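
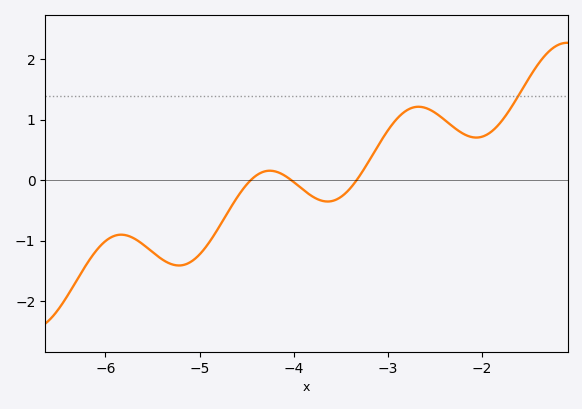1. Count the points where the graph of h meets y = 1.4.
1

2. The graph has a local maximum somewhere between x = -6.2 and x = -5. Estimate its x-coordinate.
-5.83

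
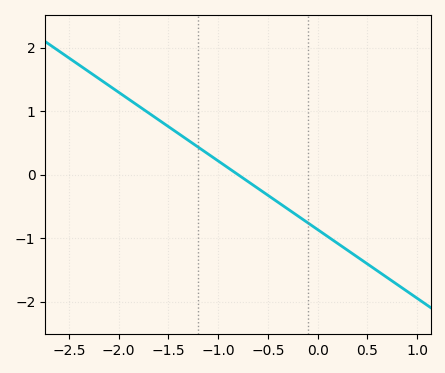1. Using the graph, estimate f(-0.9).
0.1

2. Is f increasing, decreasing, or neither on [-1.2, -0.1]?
decreasing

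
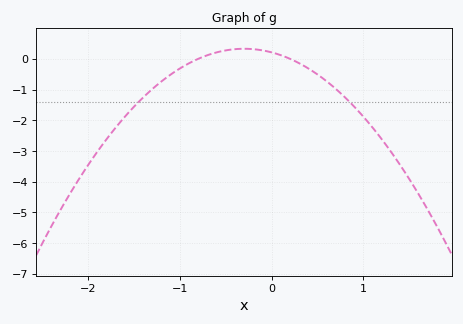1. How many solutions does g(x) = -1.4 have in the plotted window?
2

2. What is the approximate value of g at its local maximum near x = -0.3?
0.328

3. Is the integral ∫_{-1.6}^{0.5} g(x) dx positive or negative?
negative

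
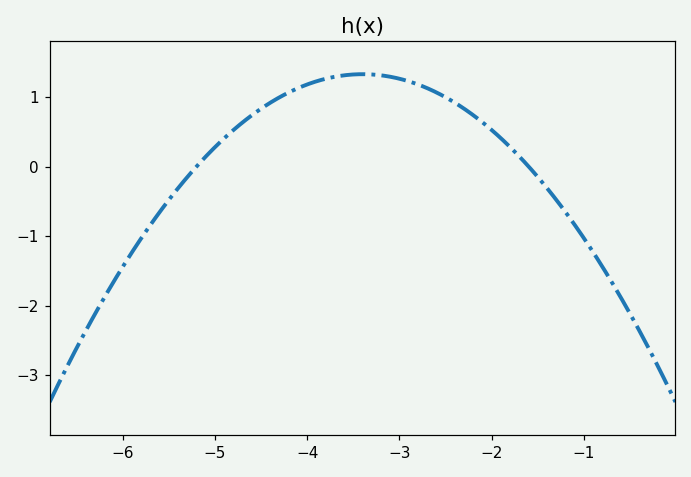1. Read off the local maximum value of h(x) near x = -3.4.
1.33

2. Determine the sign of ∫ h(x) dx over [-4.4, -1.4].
positive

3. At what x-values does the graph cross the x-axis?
-5.2, -1.6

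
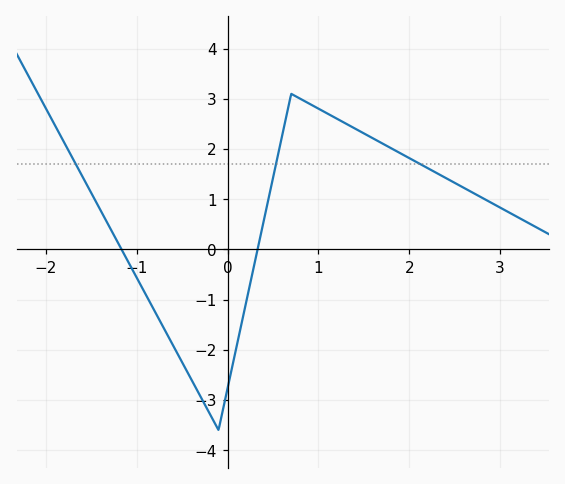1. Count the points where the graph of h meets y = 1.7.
3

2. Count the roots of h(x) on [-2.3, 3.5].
2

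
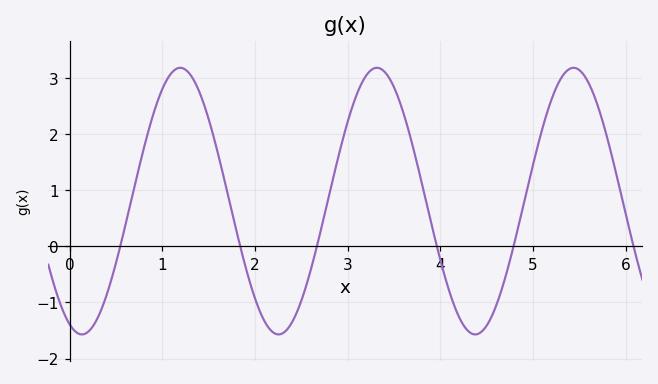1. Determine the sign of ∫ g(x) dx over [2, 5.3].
positive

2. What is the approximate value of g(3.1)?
2.72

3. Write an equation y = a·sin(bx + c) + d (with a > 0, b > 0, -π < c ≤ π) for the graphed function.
y = 2.38sin(2.96x - 1.96) + 0.81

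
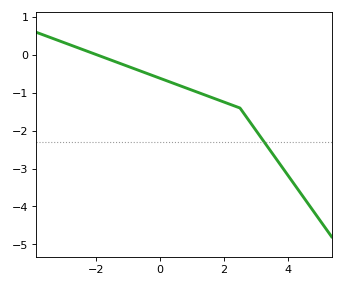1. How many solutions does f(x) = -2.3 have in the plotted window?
1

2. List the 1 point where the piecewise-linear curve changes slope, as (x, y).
(2.5, -1.4)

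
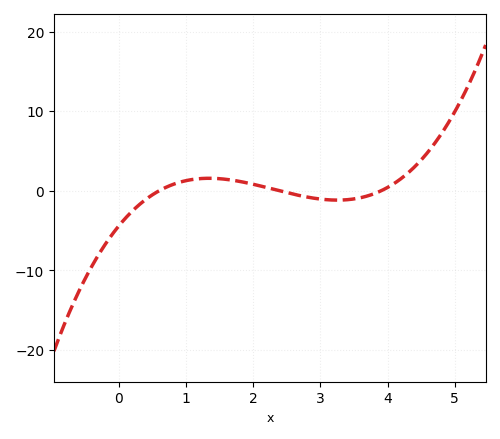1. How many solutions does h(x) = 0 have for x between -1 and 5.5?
3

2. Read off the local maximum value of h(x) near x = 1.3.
2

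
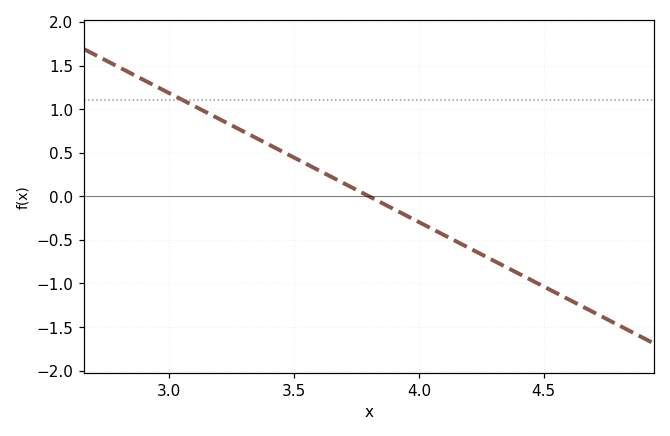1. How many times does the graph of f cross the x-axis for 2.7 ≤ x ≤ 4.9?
1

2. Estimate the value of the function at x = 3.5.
0.45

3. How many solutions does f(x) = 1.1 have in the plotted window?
1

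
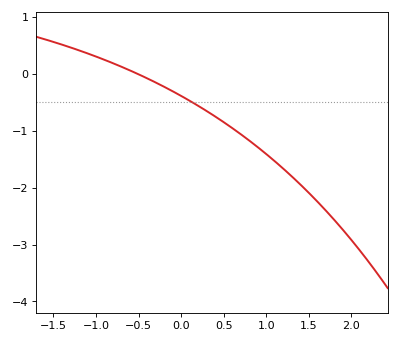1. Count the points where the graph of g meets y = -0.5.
1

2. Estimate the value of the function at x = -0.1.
-0.308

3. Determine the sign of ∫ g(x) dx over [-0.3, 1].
negative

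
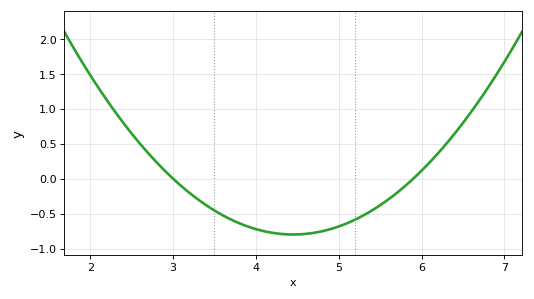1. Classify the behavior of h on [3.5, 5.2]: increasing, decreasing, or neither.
neither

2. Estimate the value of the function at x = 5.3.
-0.524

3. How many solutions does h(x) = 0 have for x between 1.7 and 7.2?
2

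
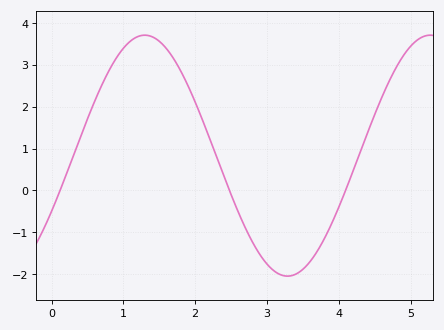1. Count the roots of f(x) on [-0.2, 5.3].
3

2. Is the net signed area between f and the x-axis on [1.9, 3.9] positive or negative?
negative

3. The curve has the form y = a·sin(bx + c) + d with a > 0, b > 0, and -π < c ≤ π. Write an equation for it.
y = 2.87sin(1.6x - 0.48) + 0.83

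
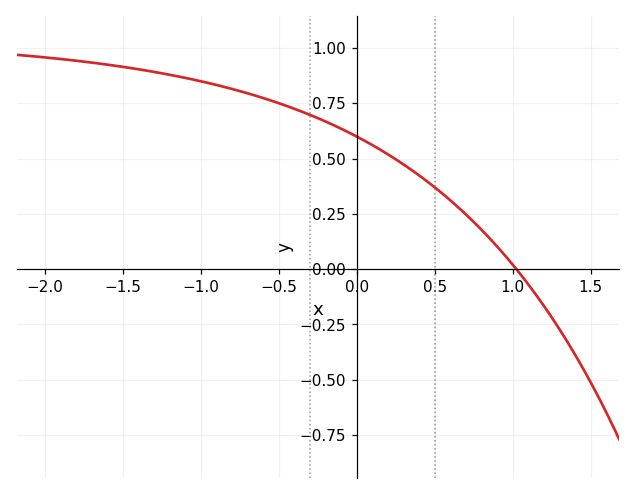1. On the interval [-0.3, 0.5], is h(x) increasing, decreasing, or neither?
decreasing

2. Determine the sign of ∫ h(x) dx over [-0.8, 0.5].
positive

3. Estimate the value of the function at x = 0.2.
0.52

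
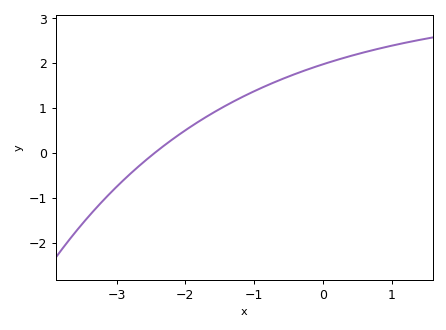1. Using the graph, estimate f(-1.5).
0.976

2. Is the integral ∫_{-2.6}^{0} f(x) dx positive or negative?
positive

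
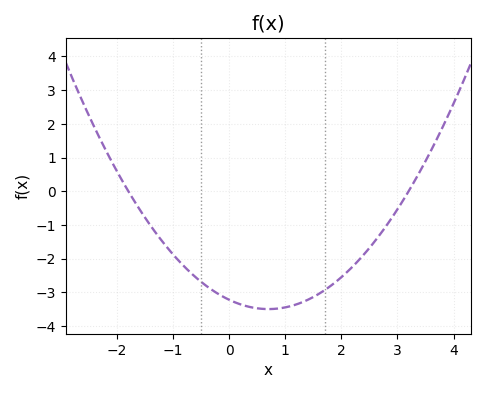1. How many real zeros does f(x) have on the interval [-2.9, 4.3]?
2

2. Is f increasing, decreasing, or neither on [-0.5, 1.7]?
neither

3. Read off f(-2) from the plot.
0.6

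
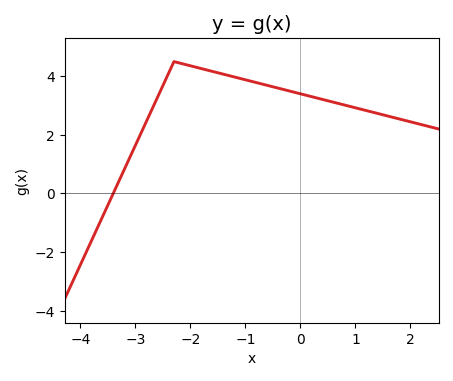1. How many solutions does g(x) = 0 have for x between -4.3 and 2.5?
1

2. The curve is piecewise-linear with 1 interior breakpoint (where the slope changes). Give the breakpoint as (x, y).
(-2.3, 4.5)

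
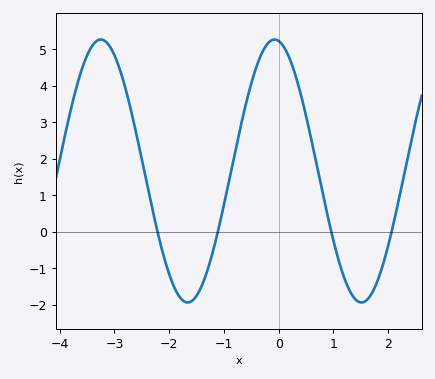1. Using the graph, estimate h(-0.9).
1.4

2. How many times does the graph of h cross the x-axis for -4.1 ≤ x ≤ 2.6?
4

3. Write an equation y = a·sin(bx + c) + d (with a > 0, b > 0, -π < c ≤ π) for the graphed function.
y = 3.6sin(2x + 1.7) + 1.67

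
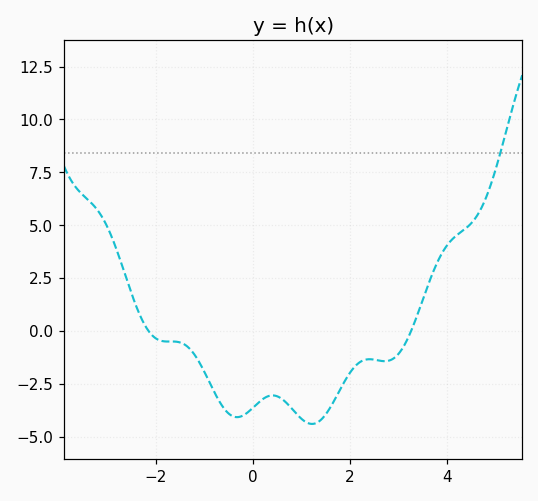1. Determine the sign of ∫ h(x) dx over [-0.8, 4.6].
negative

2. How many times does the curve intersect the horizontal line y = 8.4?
1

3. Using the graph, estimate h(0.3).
-3.11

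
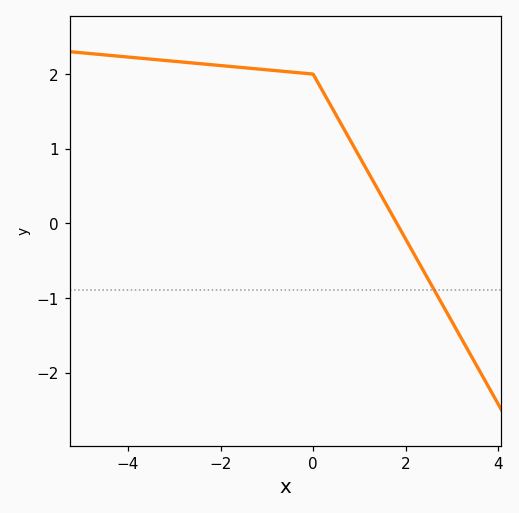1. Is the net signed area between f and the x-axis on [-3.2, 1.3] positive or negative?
positive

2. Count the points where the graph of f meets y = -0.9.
1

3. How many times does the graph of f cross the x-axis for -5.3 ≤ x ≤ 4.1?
1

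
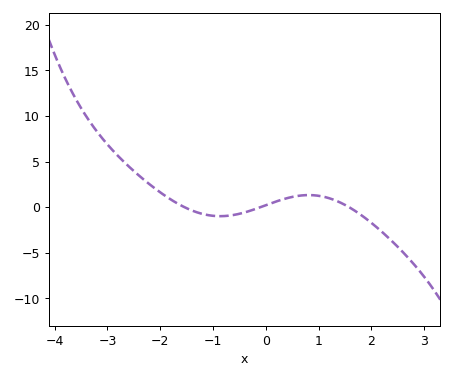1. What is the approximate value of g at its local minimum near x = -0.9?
-1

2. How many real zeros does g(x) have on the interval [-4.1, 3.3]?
3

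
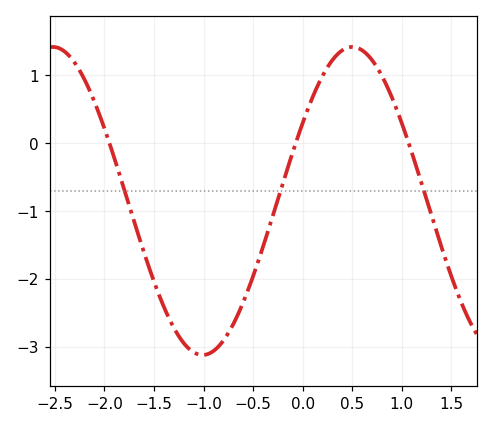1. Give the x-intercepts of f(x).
-1.95, -0.07, 1.07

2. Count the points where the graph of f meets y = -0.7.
3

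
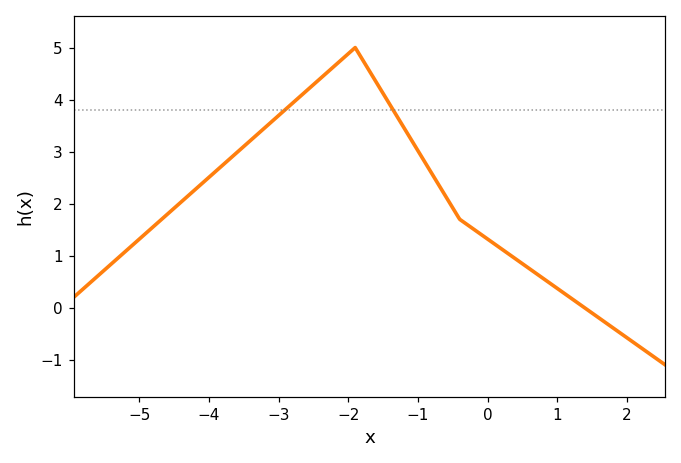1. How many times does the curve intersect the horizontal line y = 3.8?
2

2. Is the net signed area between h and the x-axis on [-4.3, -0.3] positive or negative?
positive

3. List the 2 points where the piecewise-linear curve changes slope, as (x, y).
(-1.9, 5); (-0.4, 1.7)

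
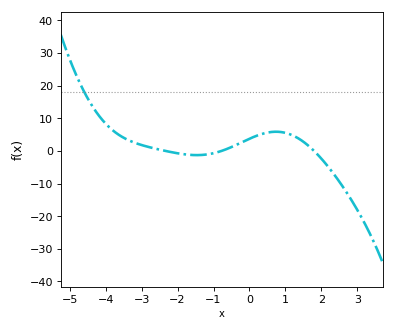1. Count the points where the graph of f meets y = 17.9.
1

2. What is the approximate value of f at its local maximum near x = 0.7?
6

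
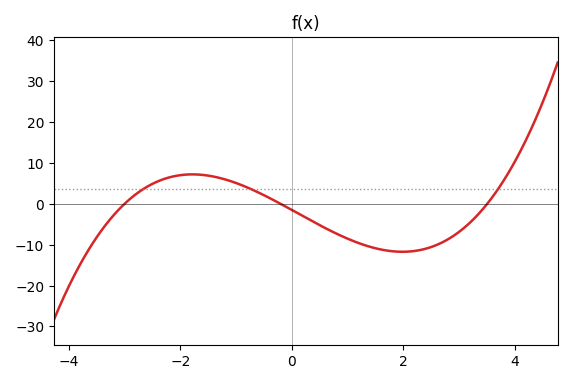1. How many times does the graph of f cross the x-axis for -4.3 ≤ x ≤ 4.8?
3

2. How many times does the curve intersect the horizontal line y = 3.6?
3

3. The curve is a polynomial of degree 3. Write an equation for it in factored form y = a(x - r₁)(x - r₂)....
y = 0.71(x + 3)(x + 0.2)(x - 3.5)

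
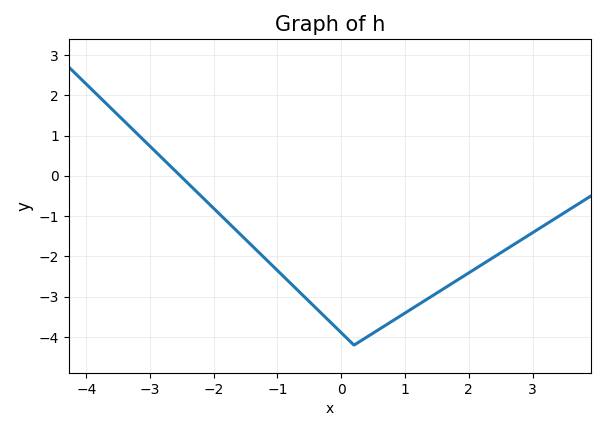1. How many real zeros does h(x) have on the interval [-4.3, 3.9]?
1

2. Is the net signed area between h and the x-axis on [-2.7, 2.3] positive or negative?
negative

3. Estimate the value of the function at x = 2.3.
-2.11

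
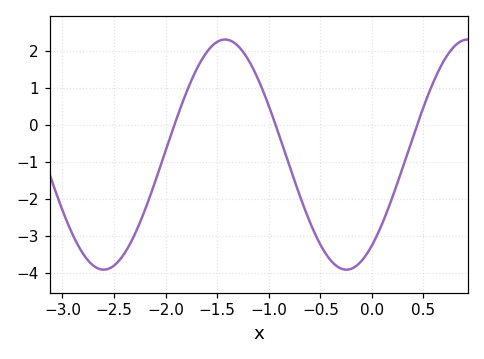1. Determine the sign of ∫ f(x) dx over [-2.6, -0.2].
negative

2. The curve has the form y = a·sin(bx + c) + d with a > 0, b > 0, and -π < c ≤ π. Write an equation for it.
y = 3.11sin(2.7x - 0.91) - 0.81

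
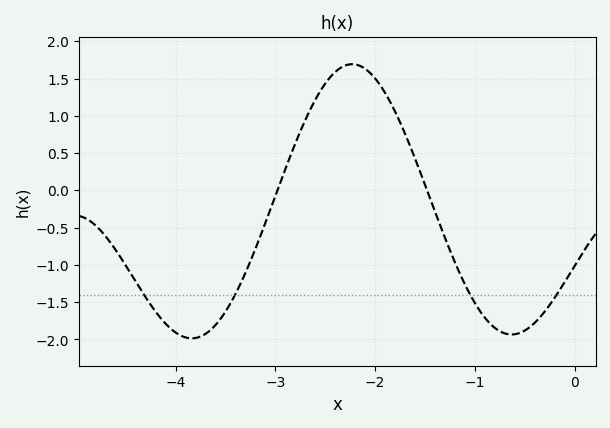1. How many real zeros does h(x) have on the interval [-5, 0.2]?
2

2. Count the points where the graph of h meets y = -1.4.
4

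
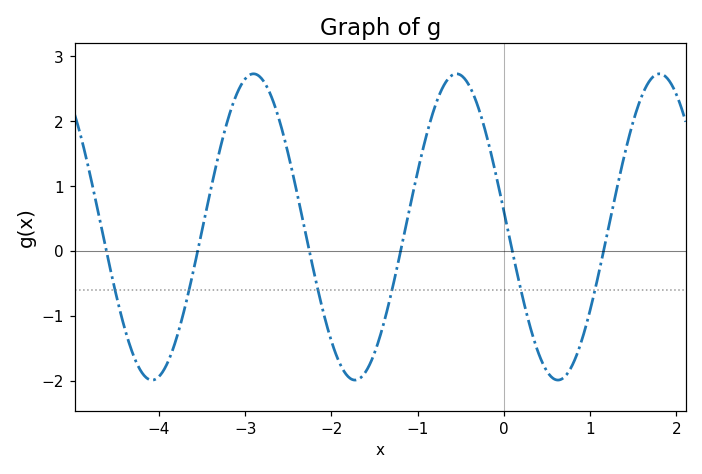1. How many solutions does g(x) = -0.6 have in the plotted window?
6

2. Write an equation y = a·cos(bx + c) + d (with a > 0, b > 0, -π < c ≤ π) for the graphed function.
y = 2.36cos(2.67x + 1.47) + 0.37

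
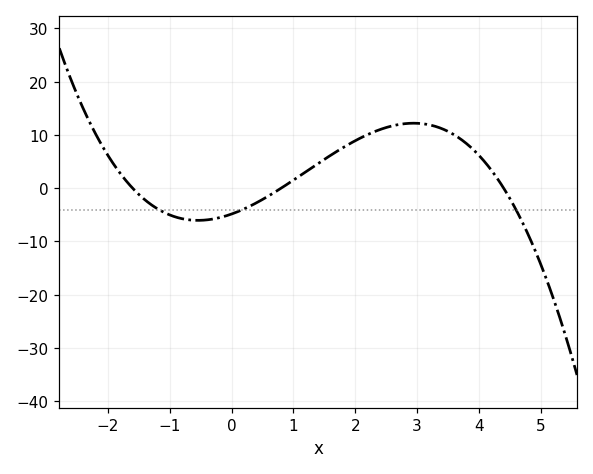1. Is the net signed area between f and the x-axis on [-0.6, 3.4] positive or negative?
positive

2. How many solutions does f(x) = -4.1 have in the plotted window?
3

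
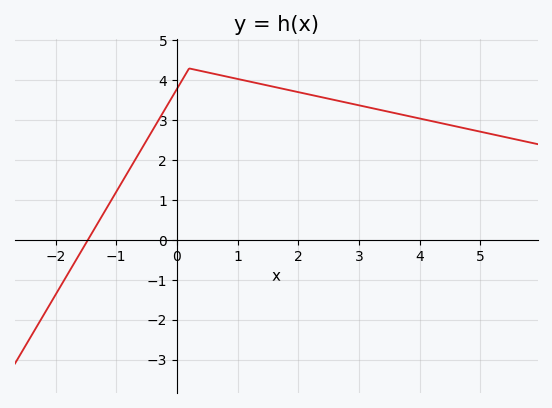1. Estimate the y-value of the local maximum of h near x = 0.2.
4.3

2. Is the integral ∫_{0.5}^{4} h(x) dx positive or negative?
positive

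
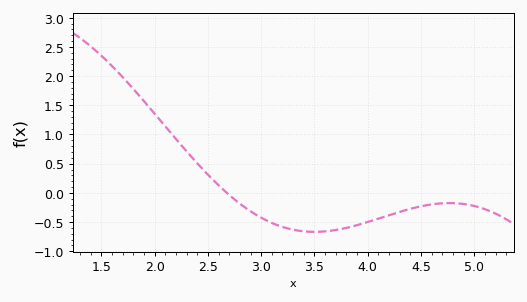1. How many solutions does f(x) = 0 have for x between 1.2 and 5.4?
1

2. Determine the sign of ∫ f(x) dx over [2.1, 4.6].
negative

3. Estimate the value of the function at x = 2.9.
-0.315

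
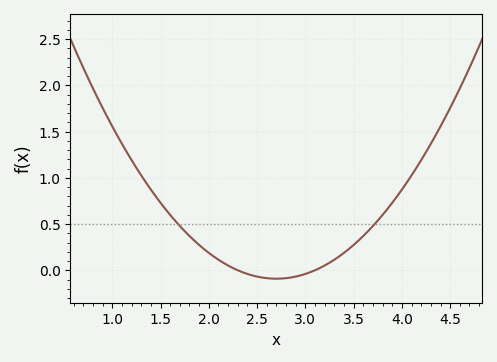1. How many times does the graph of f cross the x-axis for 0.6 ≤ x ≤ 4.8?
2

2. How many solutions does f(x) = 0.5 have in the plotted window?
2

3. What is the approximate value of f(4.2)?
1.19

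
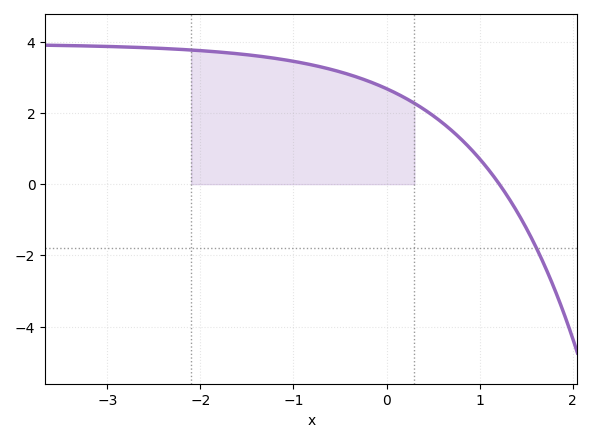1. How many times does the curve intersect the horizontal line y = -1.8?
1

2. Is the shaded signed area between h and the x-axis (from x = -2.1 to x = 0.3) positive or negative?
positive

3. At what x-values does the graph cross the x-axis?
1.21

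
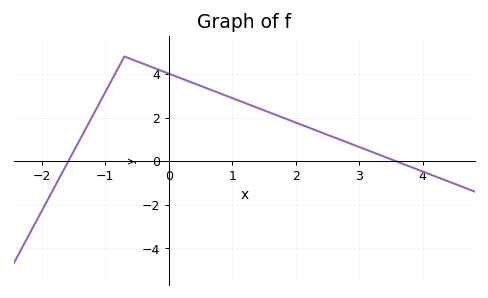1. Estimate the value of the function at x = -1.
3.2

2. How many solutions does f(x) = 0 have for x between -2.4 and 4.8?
2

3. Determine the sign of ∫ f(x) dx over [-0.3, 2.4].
positive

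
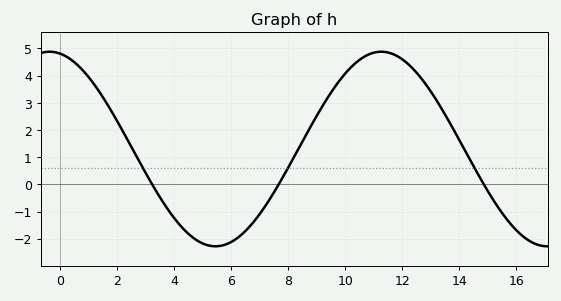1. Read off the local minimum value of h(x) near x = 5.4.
-2.3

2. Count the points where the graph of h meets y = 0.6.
3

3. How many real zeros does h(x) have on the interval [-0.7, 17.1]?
3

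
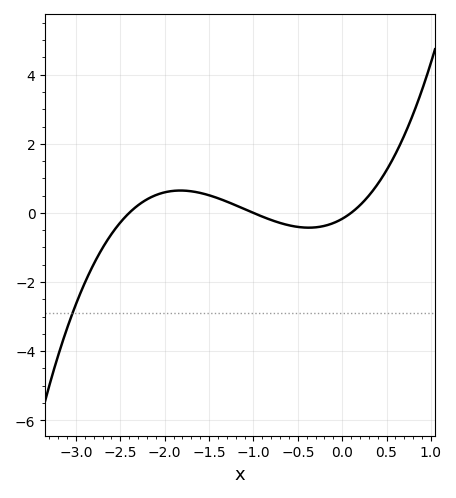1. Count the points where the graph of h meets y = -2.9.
1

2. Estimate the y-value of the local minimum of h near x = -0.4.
-0.427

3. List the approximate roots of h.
-2.4, -1, 0.1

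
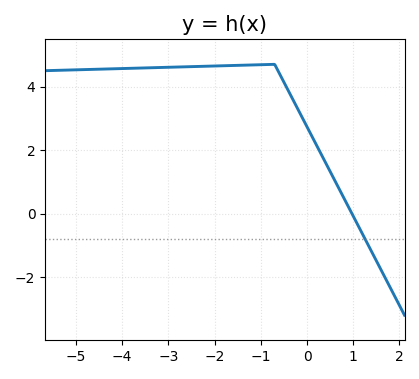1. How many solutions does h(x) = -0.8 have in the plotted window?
1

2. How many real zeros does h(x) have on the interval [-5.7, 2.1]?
1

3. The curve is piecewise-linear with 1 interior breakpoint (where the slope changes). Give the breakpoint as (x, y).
(-0.7, 4.7)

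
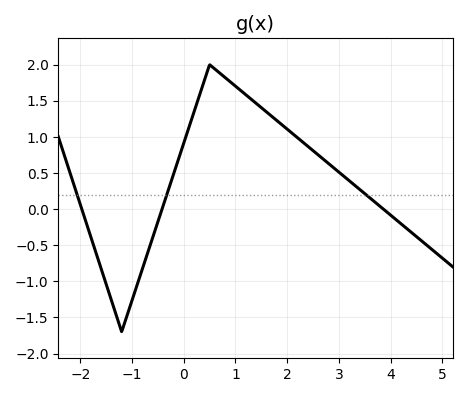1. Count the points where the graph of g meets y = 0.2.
3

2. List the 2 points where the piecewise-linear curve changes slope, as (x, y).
(-1.2, -1.7); (0.5, 2)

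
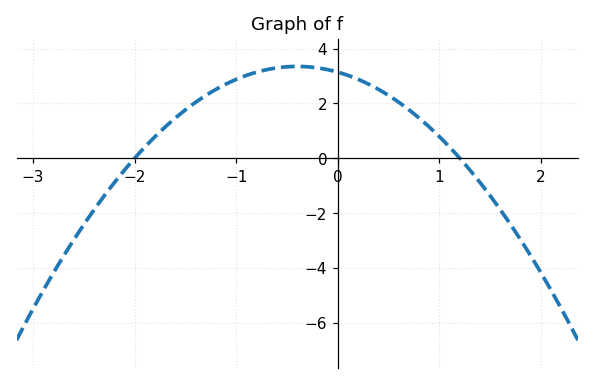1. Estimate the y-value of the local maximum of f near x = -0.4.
3.35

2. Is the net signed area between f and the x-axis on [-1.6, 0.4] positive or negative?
positive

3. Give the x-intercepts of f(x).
-2, 1.2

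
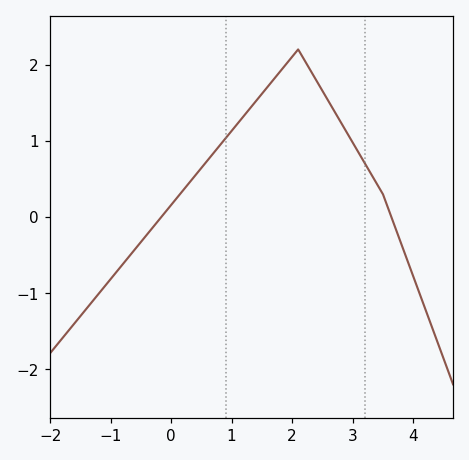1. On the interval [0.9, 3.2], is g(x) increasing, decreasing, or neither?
neither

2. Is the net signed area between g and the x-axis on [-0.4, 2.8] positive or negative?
positive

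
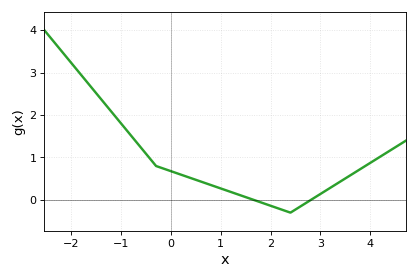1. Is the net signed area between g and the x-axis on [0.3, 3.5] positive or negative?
positive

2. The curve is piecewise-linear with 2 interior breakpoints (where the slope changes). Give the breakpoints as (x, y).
(-0.3, 0.8); (2.4, -0.3)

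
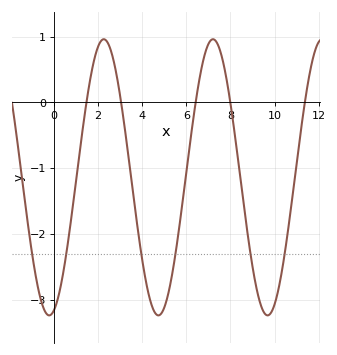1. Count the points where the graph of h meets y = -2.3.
6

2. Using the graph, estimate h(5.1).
-3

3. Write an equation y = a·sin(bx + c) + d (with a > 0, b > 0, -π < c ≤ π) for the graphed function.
y = 2.1sin(1.3x - 1.3) - 1.14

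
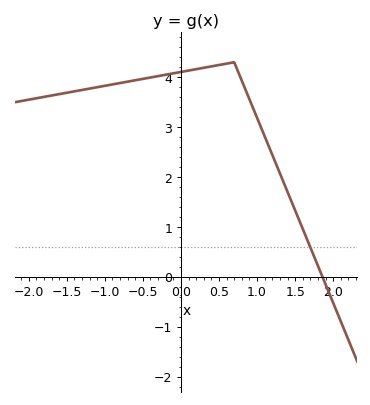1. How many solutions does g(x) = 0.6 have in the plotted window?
1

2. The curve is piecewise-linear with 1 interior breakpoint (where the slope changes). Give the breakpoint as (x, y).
(0.7, 4.3)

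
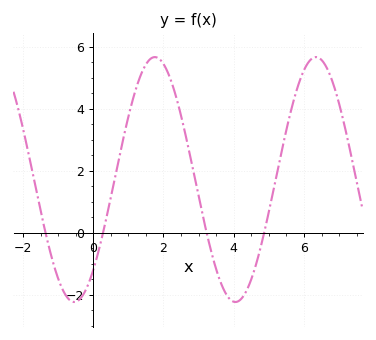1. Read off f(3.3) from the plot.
-0.4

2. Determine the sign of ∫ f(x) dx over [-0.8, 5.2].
positive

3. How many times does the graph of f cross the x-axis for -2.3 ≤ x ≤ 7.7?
4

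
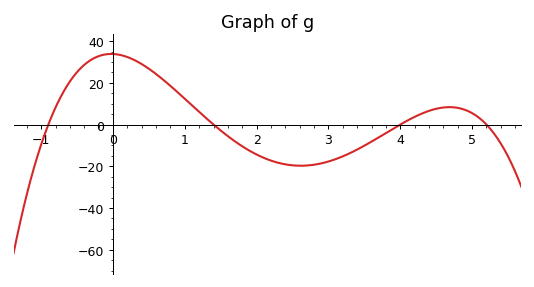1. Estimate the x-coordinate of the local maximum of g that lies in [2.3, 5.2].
4.7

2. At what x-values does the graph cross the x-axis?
-0.9, 1.4, 4, 5.2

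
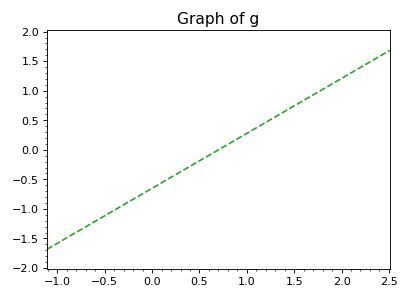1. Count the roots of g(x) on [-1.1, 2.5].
1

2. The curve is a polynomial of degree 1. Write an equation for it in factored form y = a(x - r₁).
y = 0.93(x - 0.7)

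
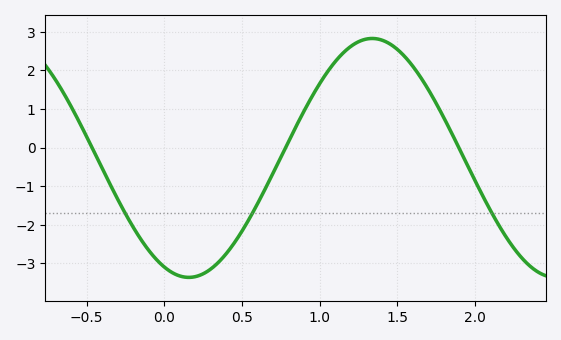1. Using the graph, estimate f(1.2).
2.62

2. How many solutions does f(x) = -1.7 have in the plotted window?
3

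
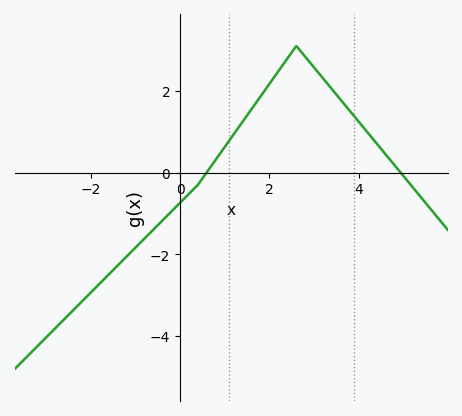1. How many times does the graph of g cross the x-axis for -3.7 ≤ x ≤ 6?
2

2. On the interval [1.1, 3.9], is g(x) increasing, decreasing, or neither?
neither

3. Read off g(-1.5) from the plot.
-2.39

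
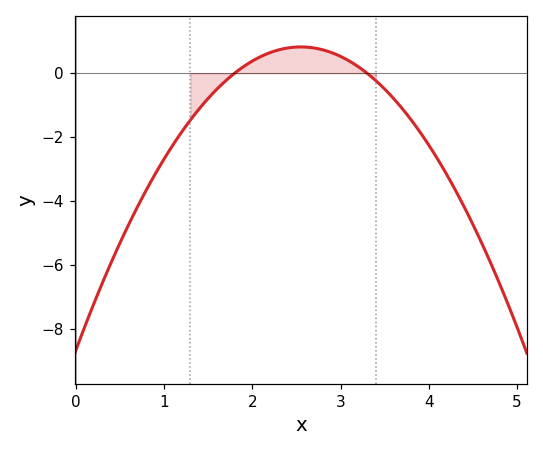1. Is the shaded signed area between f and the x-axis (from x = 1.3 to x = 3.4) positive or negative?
positive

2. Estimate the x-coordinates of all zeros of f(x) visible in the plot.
1.8, 3.3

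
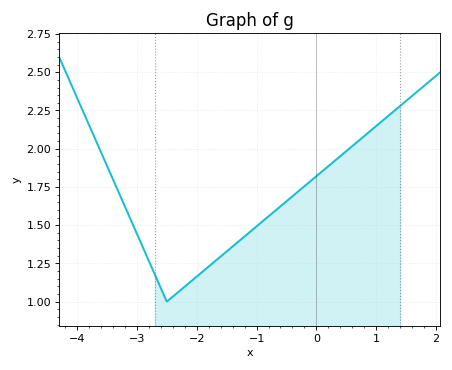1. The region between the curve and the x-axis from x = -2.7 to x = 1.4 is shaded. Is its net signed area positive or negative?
positive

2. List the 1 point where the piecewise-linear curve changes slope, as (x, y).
(-2.5, 1)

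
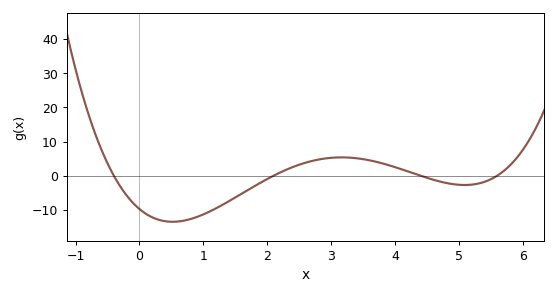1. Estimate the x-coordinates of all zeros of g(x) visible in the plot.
-0.4, 2.1, 4.4, 5.6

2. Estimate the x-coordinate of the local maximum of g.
3.2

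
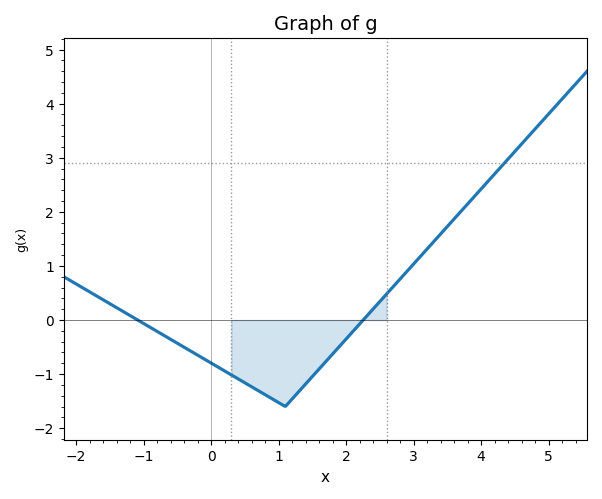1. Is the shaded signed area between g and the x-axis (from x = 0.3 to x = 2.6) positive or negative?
negative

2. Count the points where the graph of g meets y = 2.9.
1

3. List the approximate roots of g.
-1.09, 2.25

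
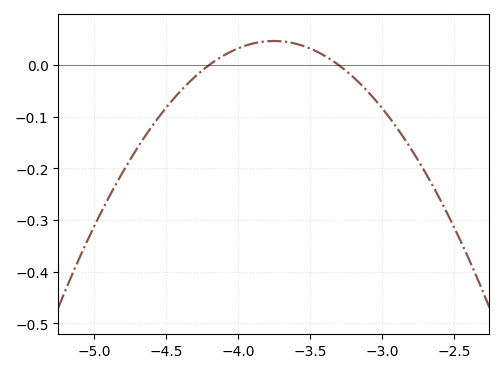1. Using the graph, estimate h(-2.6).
-0.258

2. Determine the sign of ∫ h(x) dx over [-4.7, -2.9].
negative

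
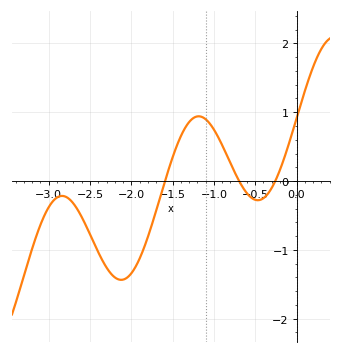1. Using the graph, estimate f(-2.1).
-1.4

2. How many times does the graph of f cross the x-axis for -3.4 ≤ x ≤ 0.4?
3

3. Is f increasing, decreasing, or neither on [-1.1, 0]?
neither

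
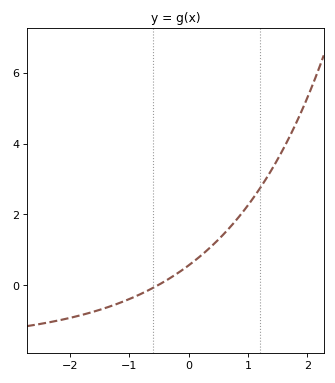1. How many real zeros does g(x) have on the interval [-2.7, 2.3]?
1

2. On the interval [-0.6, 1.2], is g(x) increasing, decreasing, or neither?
increasing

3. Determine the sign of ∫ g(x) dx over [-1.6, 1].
positive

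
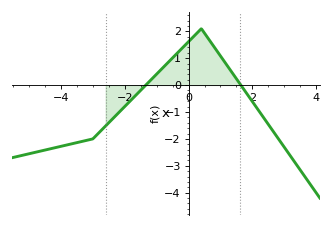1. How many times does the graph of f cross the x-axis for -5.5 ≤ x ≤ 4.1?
2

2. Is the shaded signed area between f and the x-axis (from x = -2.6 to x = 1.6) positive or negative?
positive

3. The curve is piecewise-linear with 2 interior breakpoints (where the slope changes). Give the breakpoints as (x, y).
(-3, -2); (0.4, 2.1)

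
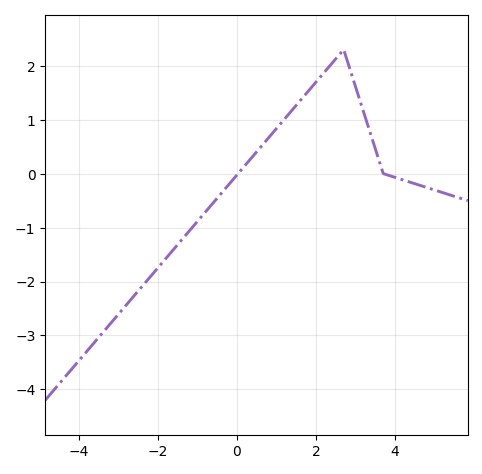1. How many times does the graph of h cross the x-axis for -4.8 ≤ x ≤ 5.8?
2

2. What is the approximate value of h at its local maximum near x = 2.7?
2.3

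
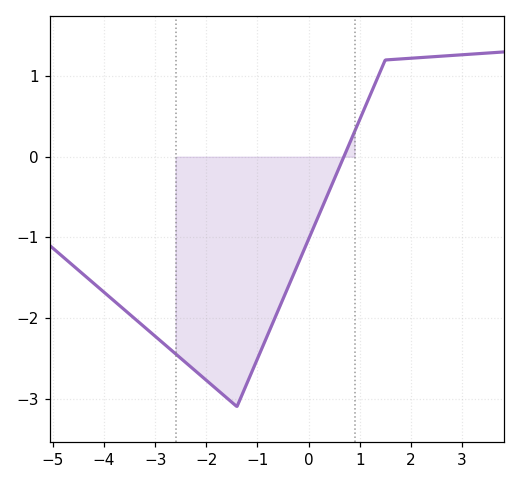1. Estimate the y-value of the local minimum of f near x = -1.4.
-3.1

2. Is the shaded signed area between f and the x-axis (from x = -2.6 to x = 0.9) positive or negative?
negative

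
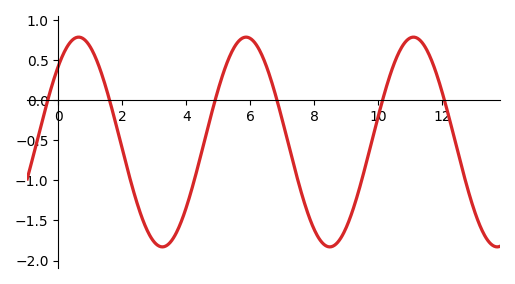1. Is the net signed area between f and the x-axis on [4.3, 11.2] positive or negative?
negative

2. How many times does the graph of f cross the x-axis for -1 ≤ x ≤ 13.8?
6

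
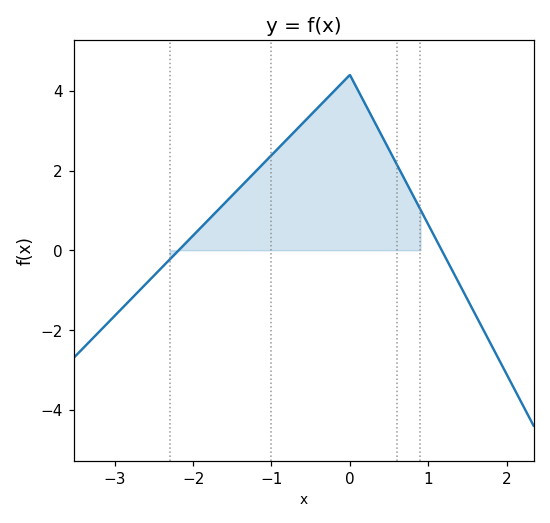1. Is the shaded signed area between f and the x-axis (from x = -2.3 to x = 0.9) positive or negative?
positive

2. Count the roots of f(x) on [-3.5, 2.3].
2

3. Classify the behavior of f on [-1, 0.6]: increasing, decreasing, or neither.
neither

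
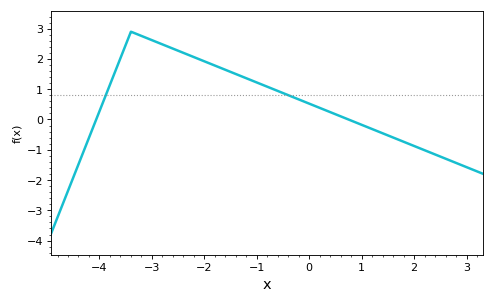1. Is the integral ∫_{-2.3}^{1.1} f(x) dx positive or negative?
positive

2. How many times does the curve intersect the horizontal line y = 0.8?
2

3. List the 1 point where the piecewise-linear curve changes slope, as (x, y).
(-3.4, 2.9)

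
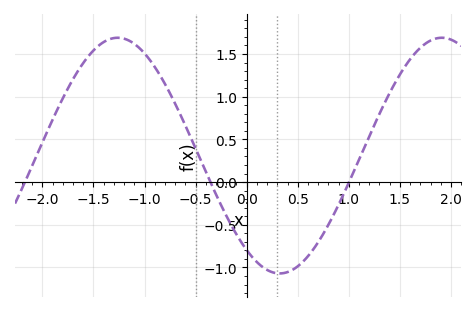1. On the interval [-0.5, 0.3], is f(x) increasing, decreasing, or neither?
decreasing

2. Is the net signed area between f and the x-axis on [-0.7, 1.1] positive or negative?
negative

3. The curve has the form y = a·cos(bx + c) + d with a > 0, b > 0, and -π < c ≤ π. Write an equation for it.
y = 1.38cos(2x + 2.5) + 0.31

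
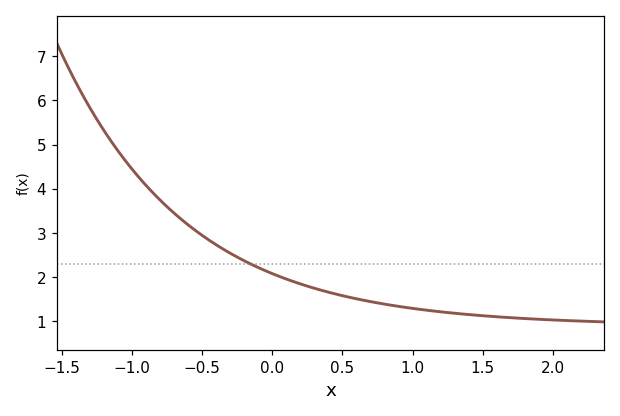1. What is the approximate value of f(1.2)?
1.22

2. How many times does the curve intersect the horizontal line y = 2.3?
1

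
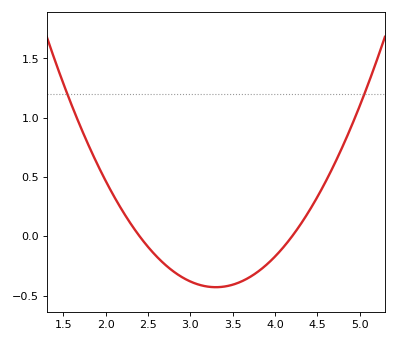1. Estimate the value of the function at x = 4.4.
0.2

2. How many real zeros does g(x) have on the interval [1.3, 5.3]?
2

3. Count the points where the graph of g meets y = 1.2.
2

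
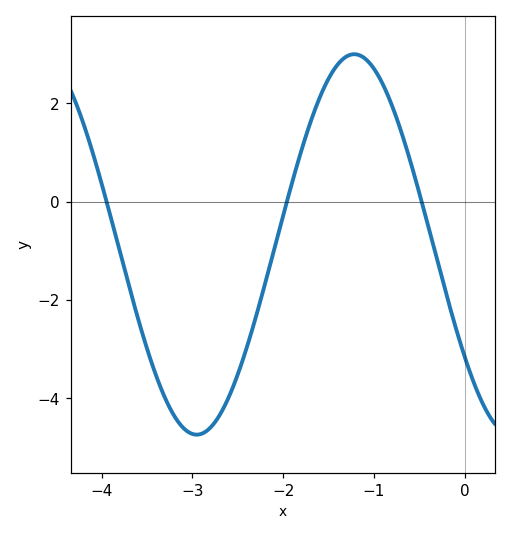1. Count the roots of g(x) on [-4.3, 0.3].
3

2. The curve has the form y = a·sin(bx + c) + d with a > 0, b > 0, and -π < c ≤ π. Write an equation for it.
y = 3.87sin(1.8x - 2.5) - 0.87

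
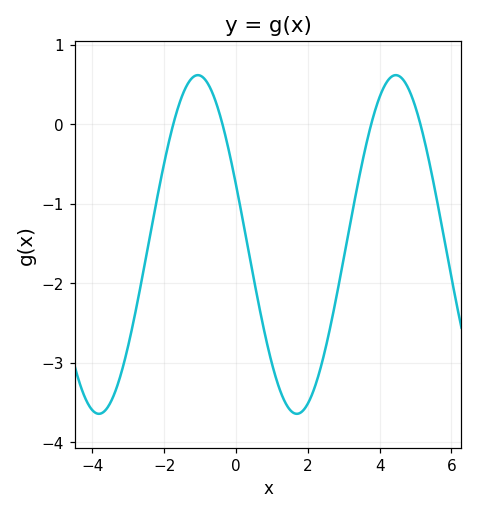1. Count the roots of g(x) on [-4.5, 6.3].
4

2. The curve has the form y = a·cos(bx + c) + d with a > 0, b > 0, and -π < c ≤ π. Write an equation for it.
y = 2.13cos(1.1x + 1.2) - 1.51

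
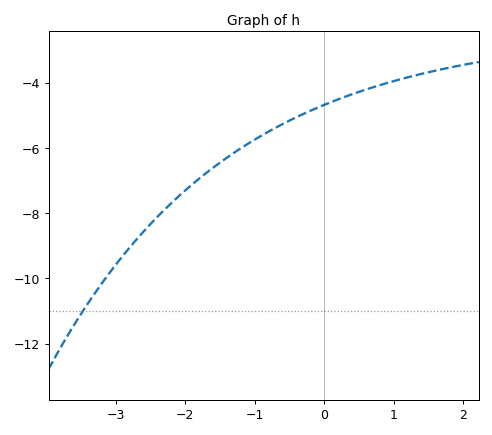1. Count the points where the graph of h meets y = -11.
1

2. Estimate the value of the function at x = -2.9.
-9.4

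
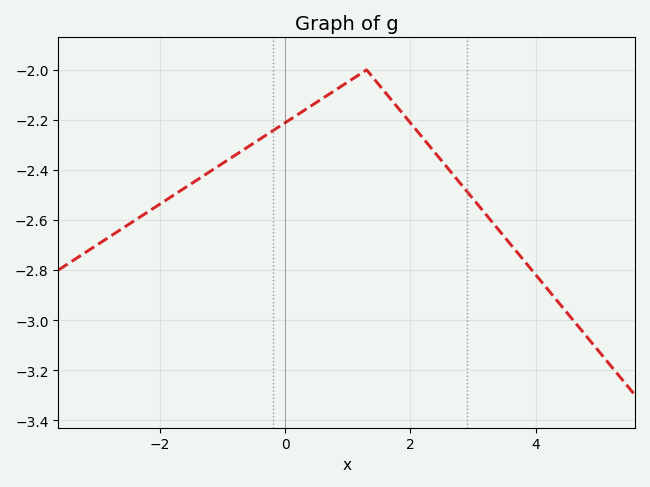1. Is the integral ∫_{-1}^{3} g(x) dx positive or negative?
negative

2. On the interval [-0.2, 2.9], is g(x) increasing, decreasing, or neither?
neither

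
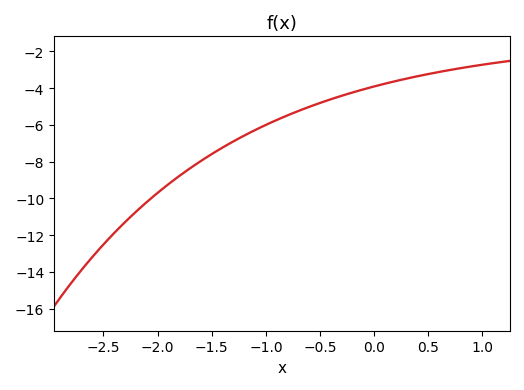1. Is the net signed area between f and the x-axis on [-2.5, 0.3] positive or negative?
negative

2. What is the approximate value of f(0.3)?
-3.4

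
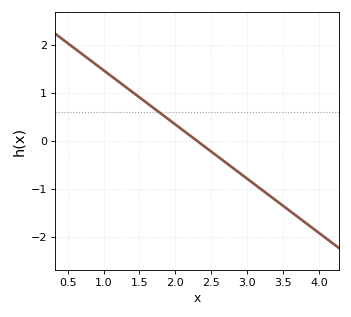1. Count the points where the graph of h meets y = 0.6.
1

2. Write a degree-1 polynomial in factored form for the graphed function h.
y = -1.13(x - 2.3)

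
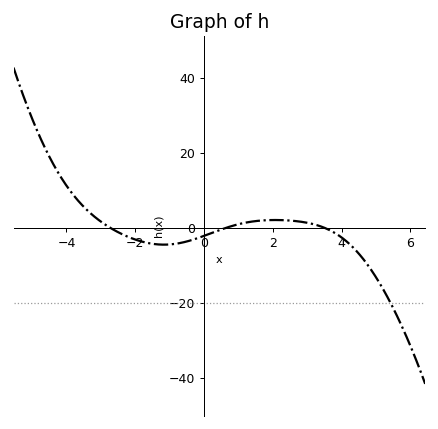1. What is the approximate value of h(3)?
2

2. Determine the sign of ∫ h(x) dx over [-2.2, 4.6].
negative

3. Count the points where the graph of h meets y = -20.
1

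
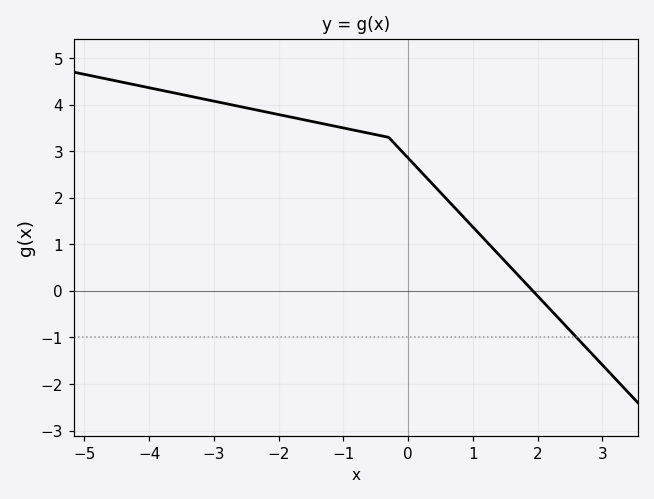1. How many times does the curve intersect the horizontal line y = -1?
1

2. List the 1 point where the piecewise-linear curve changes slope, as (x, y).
(-0.3, 3.3)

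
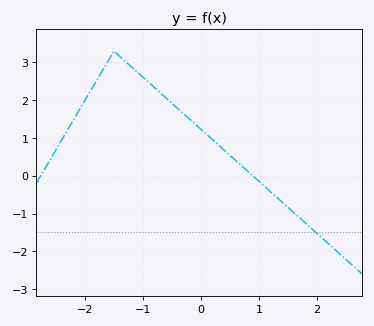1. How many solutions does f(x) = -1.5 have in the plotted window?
1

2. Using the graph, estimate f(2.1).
-1.66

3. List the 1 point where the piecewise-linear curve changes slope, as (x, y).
(-1.5, 3.3)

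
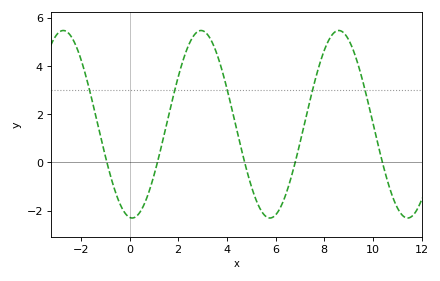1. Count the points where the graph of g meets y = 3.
5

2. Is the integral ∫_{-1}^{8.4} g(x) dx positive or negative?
positive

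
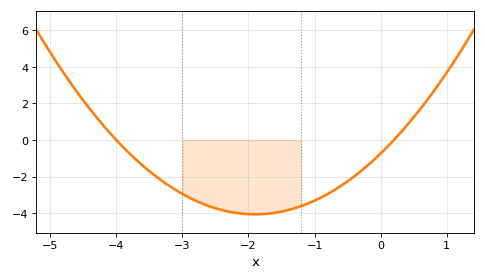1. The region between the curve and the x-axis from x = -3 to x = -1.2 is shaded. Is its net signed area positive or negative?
negative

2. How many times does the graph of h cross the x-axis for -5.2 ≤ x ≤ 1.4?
2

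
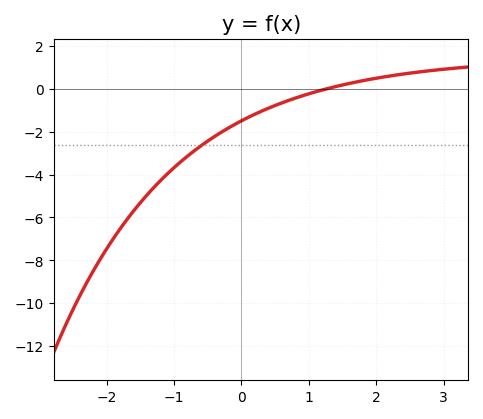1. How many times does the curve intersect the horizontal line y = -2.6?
1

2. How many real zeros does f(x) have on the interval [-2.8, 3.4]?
1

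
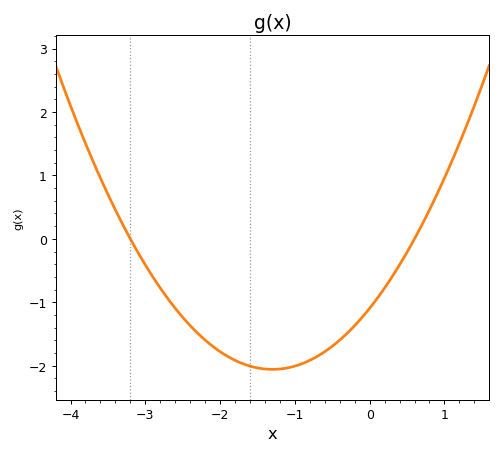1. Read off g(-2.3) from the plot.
-1.5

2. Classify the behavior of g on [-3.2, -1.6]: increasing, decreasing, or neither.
decreasing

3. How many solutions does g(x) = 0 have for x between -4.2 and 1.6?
2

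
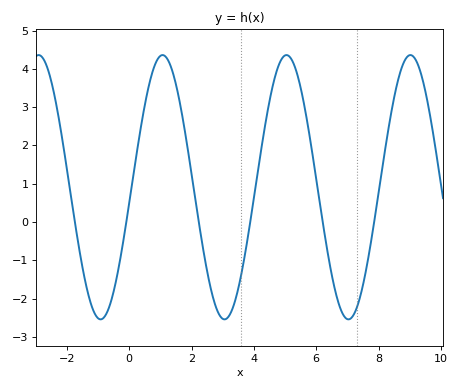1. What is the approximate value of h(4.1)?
1.17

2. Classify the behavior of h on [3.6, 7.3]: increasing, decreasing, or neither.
neither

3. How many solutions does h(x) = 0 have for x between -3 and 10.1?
6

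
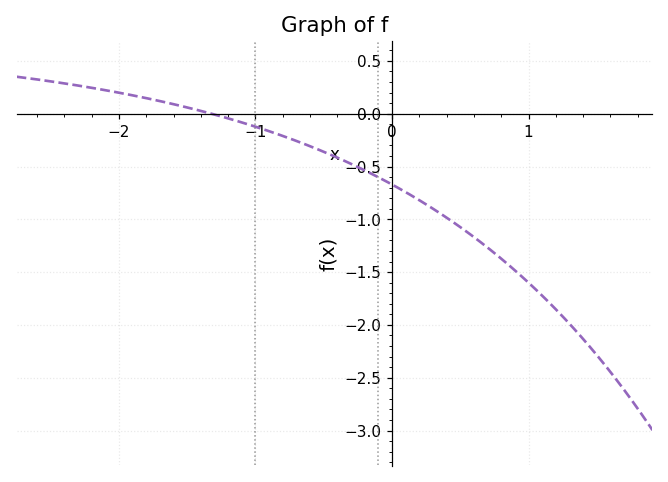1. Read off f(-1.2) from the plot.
-0.05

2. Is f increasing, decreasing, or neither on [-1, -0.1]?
decreasing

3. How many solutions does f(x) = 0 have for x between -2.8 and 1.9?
1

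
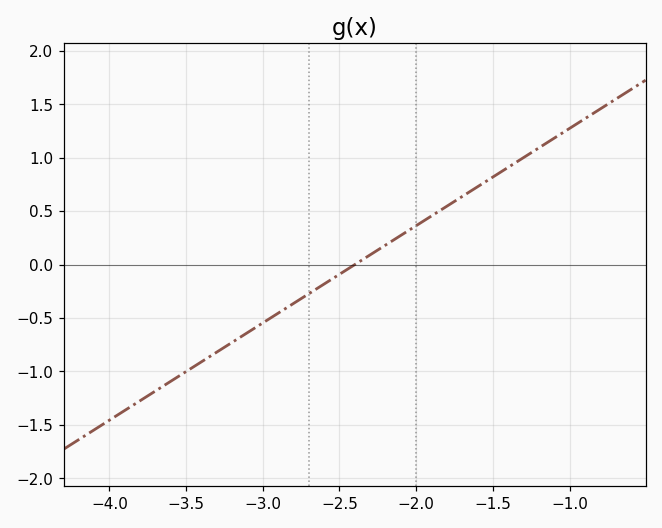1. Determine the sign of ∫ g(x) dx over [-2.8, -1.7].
positive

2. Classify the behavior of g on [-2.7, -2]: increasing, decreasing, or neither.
increasing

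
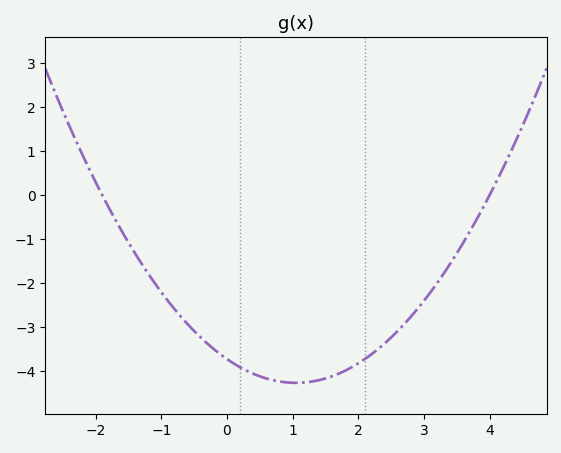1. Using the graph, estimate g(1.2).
-4.3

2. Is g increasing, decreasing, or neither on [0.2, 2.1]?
neither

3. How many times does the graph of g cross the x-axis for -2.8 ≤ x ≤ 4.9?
2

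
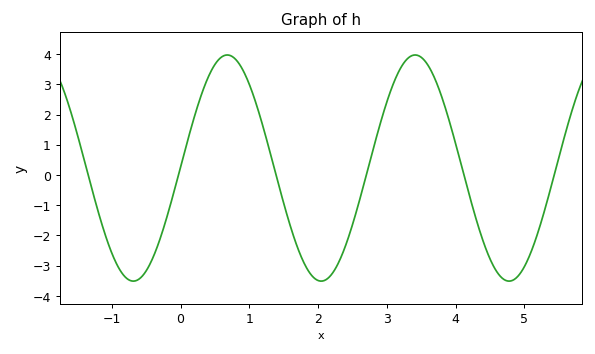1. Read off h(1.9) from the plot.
-3.3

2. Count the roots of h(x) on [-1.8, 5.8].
6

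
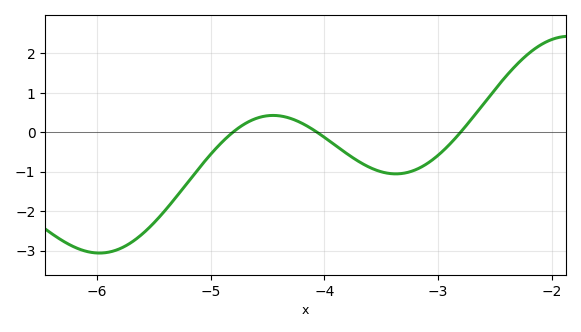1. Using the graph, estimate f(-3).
-0.6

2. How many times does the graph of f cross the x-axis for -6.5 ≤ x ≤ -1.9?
3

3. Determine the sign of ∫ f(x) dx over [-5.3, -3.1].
negative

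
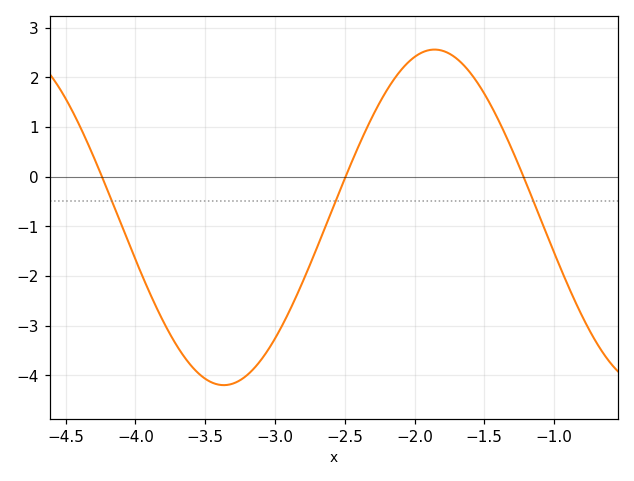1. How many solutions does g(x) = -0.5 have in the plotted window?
3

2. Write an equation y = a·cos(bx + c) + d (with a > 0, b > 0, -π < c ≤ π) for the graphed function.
y = 3.38cos(2.08x - 2.42) - 0.82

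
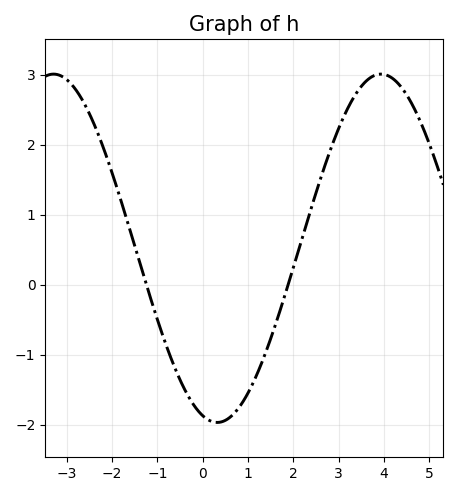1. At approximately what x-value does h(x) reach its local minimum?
0.321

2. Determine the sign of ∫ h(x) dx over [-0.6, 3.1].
negative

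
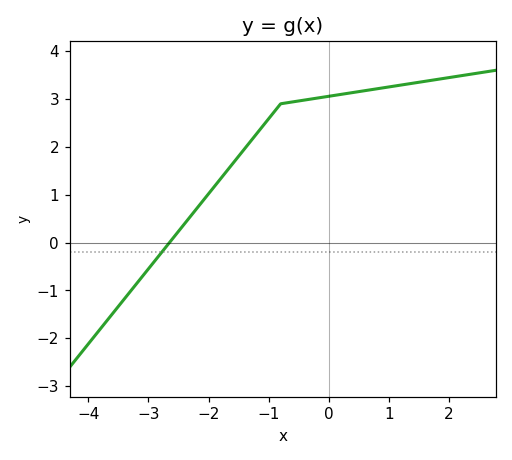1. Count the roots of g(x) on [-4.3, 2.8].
1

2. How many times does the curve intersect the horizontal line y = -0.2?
1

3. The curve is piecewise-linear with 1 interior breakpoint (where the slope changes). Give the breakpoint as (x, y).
(-0.8, 2.9)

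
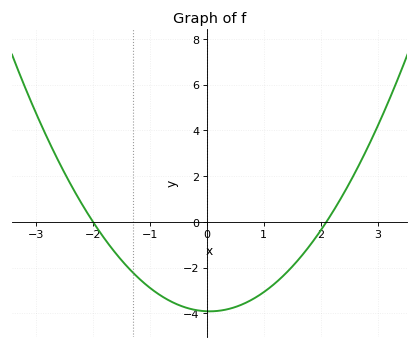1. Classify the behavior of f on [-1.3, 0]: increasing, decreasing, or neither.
decreasing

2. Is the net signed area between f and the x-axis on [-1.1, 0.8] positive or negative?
negative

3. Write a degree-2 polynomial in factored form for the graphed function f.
y = 0.93(x + 2)(x - 2.1)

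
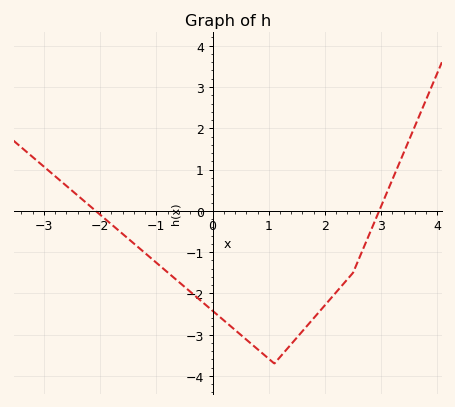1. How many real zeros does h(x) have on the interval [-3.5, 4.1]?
2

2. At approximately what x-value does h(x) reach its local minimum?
1.2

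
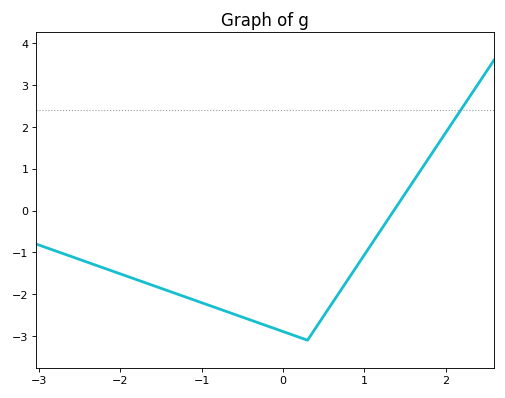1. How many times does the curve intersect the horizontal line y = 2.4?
1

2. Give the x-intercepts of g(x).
1.36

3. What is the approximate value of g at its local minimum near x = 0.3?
-3.1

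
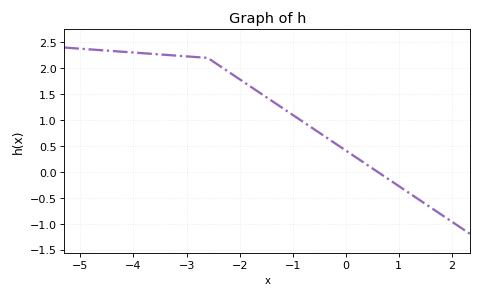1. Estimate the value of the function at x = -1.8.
1.65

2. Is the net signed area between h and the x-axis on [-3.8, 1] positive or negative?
positive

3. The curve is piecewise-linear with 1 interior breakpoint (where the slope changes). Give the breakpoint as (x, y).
(-2.6, 2.2)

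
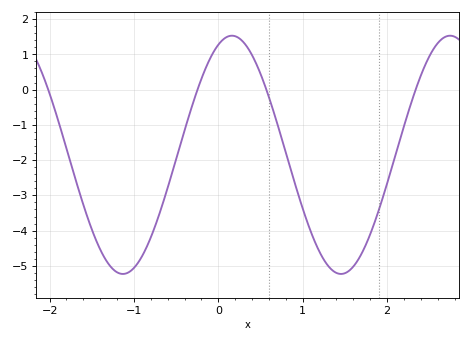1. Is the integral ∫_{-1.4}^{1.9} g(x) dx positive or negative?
negative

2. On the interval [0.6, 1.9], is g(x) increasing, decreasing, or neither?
neither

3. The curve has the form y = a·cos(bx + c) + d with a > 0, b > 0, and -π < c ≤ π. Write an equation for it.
y = 3.38cos(2.43x - 0.392) - 1.85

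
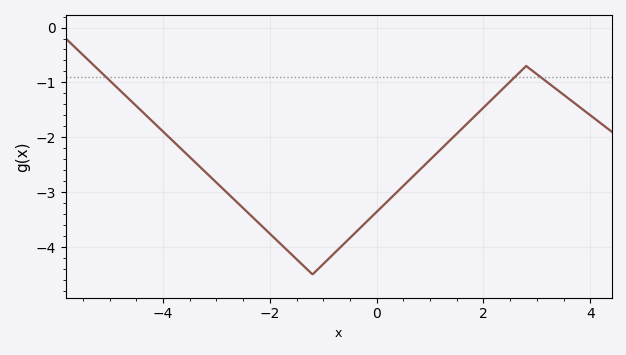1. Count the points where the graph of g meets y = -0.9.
3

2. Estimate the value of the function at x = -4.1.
-1.8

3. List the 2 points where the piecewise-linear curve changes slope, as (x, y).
(-1.2, -4.5); (2.8, -0.7)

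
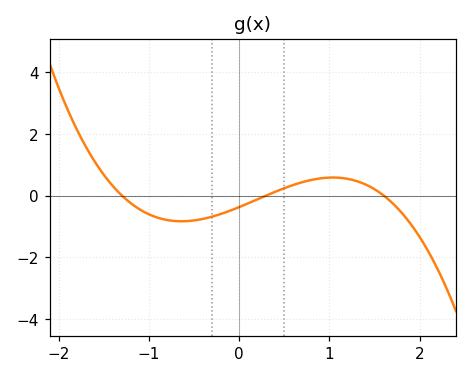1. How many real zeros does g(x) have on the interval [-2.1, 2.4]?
3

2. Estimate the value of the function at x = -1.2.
-0.2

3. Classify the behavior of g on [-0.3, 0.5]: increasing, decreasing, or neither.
increasing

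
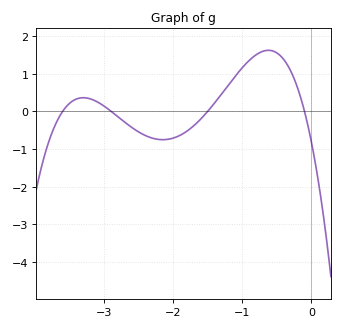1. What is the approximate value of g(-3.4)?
0.3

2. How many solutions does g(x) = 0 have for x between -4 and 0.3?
4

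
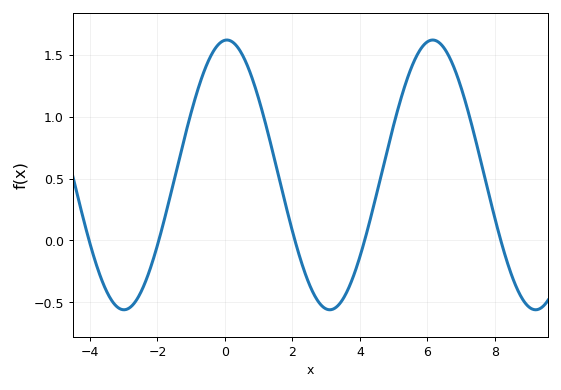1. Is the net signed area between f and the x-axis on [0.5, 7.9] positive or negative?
positive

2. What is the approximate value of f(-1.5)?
0.5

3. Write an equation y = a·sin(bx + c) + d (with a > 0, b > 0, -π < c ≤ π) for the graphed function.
y = 1.09sin(1x + 1.5) + 0.53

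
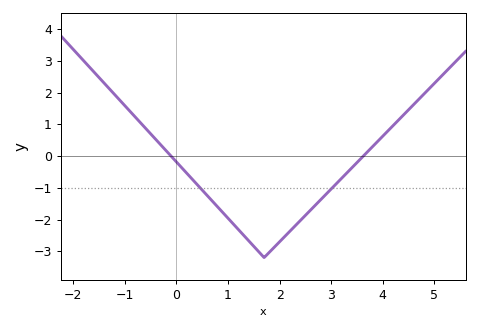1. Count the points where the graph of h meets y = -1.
2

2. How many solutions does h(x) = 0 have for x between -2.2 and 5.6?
2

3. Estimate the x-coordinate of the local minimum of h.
1.7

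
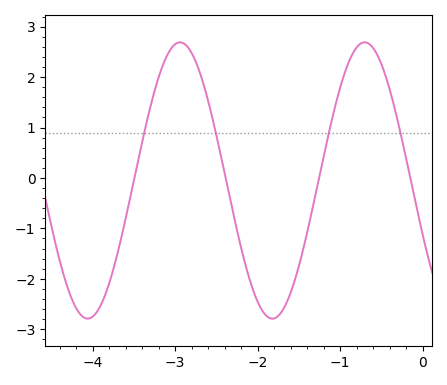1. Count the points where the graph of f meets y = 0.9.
4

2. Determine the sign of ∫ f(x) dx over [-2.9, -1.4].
negative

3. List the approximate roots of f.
-3.49, -2.39, -1.26, -0.152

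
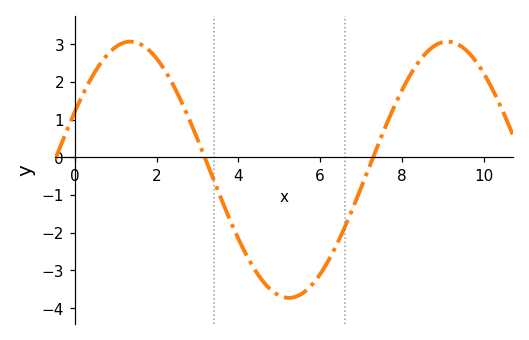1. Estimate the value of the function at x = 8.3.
2.35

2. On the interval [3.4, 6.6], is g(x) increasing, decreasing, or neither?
neither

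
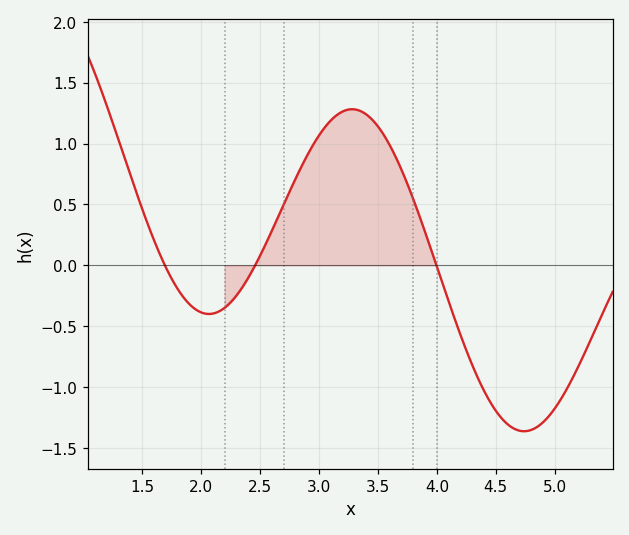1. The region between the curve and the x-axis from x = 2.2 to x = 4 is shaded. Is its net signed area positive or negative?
positive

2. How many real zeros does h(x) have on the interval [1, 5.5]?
3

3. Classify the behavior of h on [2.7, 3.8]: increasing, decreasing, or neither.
neither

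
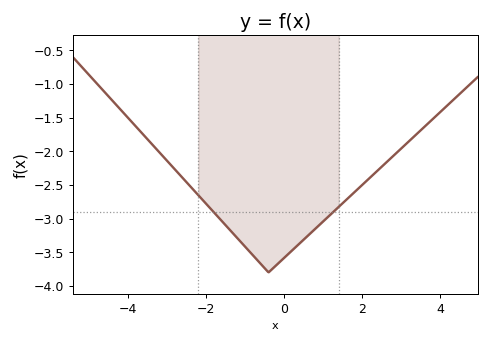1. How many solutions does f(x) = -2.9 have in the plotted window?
2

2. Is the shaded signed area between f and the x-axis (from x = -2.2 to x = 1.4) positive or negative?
negative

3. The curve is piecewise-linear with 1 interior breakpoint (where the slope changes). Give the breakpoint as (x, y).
(-0.4, -3.8)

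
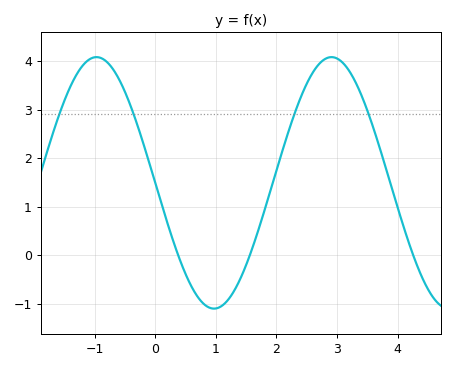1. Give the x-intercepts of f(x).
0.379, 1.56, 4.26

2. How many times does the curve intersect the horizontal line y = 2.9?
4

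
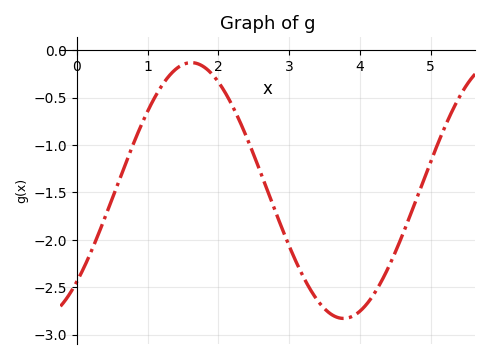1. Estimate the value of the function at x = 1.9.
-0.243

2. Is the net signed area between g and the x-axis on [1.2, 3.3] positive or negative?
negative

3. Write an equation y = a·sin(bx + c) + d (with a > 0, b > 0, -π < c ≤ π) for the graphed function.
y = 1.35sin(1.46x - 0.792) - 1.48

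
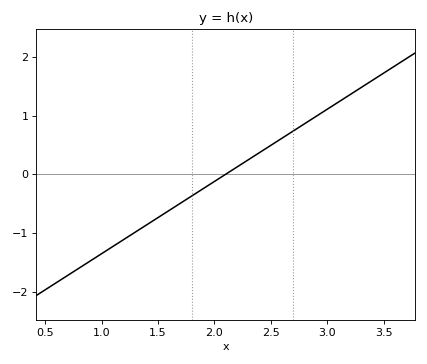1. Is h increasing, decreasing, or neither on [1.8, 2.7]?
increasing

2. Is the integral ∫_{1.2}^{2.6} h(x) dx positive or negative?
negative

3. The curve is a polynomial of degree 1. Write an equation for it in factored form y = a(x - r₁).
y = 1.23(x - 2.1)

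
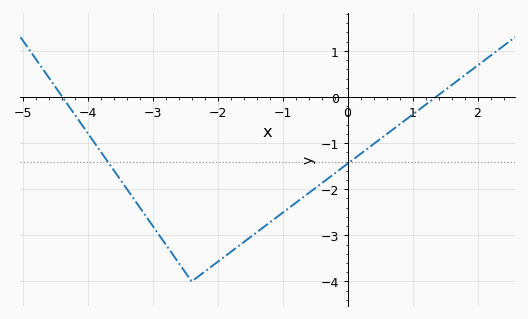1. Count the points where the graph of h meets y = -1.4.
2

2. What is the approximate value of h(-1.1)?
-2.62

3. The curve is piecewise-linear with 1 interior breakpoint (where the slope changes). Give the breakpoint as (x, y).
(-2.4, -4)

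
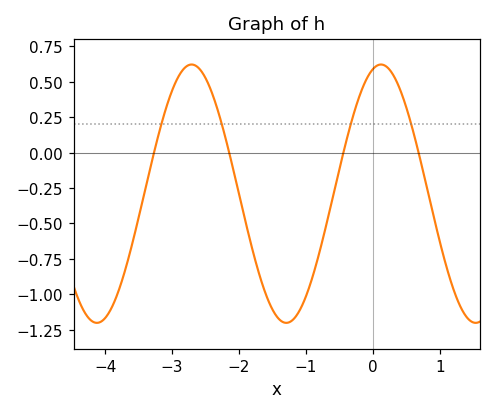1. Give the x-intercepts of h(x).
-3.3, -2.1, -0.4, 0.7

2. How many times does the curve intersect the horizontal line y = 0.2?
4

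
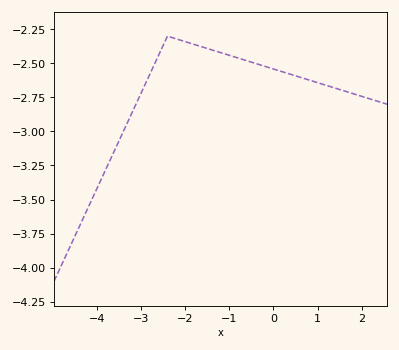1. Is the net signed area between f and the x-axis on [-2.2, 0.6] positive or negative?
negative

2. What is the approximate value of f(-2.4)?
-2.3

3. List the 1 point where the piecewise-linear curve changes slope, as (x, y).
(-2.4, -2.3)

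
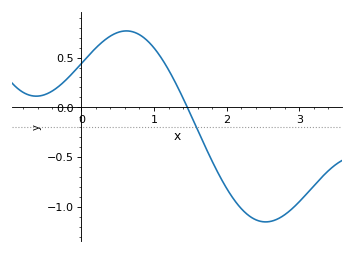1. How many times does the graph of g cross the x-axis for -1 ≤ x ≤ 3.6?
1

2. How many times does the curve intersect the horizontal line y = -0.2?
1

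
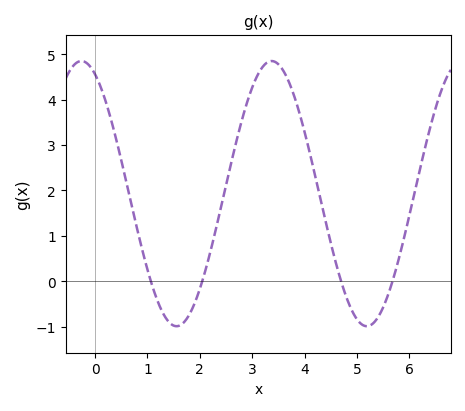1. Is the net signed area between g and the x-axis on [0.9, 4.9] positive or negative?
positive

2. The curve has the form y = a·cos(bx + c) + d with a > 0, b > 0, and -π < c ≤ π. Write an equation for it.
y = 2.92cos(1.73x + 0.45) + 1.93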